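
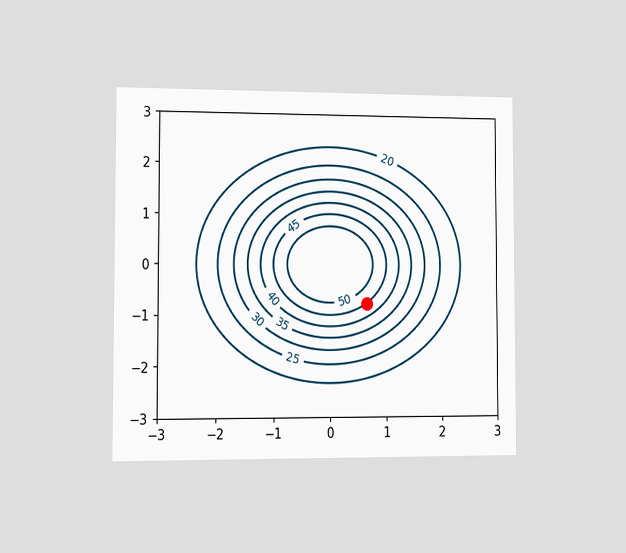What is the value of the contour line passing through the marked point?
The chart is viewed slightly from the left. The marked point sits on the contour labelled 45.

45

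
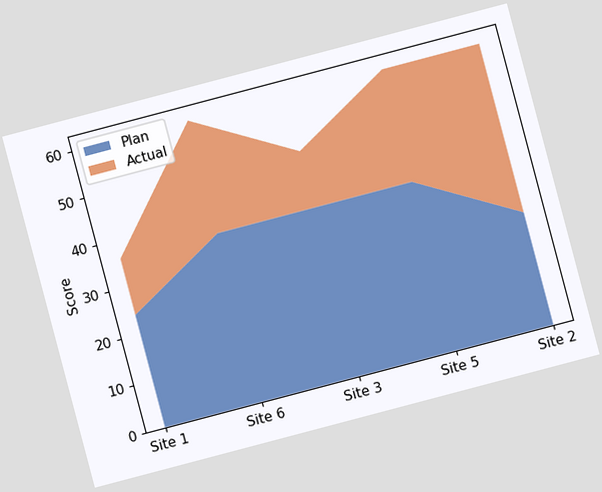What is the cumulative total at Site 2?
60

The chart is tilted about 15° counter-clockwise. The stacked total at Site 2 reaches 60.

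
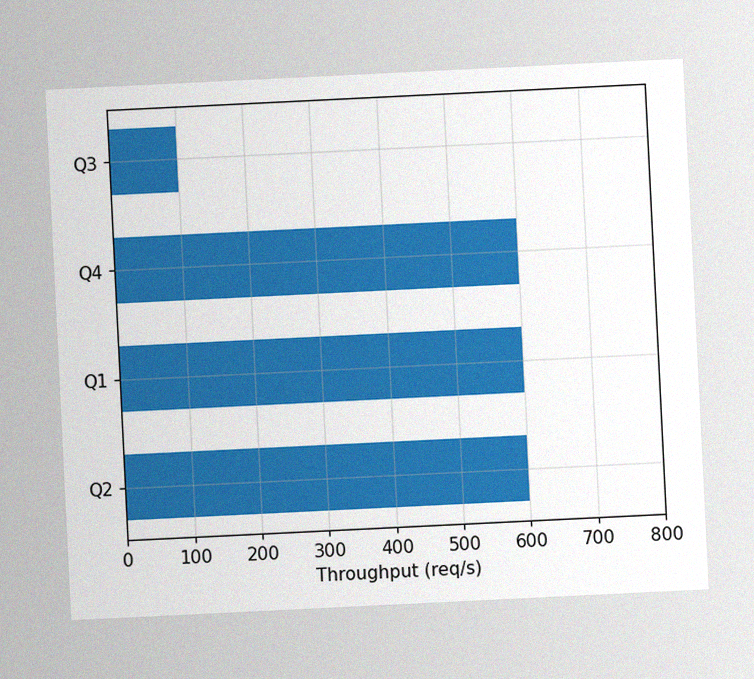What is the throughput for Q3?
100req/s

The chart is tilted about 3° counter-clockwise, with some photo noise. Reading along the chart's x-axis, the Q3 bar reaches 100req/s.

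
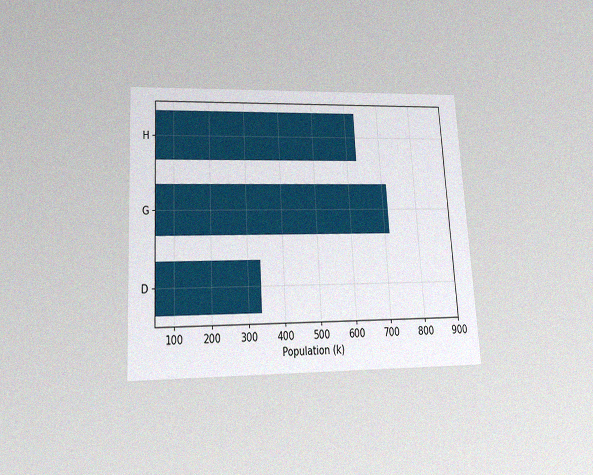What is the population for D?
336k

The chart is tilted about 3° counter-clockwise and viewed slightly from below, with some photo noise. Reading along the chart's x-axis, the D bar reaches 336k.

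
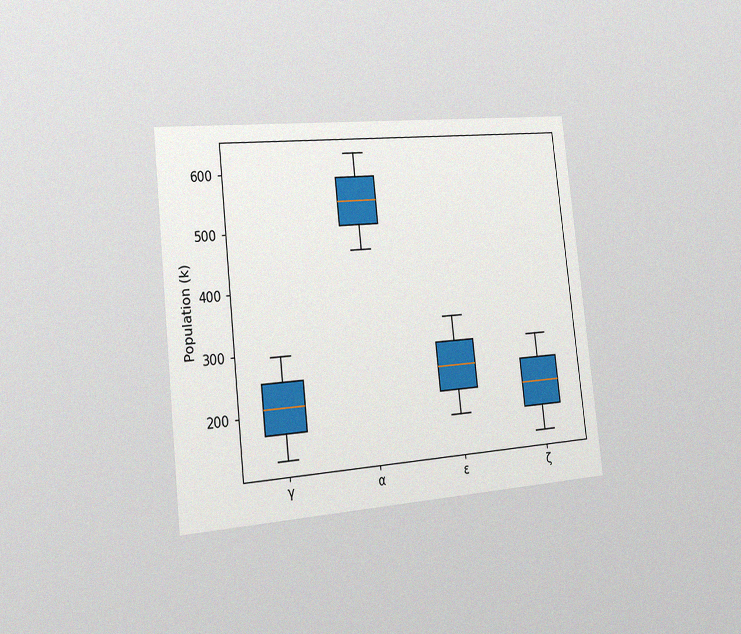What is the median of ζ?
210k

The chart is tilted about 6° counter-clockwise and viewed slightly from the left, with some photo noise. The median line in the ζ box sits at 210k.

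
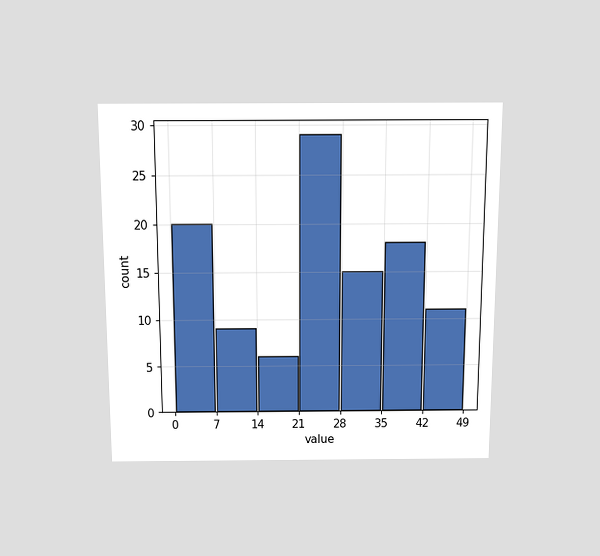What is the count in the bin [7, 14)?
The chart is viewed slightly from above. The [7, 14) bin has height 9.

9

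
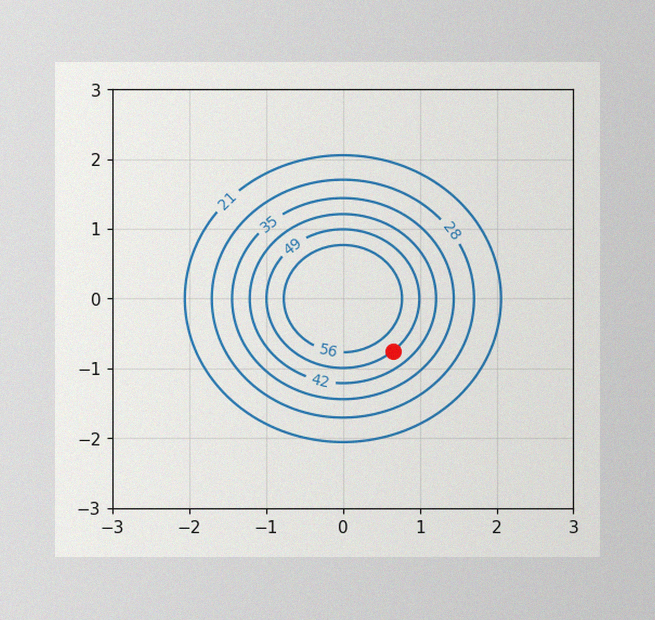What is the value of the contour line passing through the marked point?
The image has some photo noise and uneven lighting. The marked point sits on the contour labelled 49.

49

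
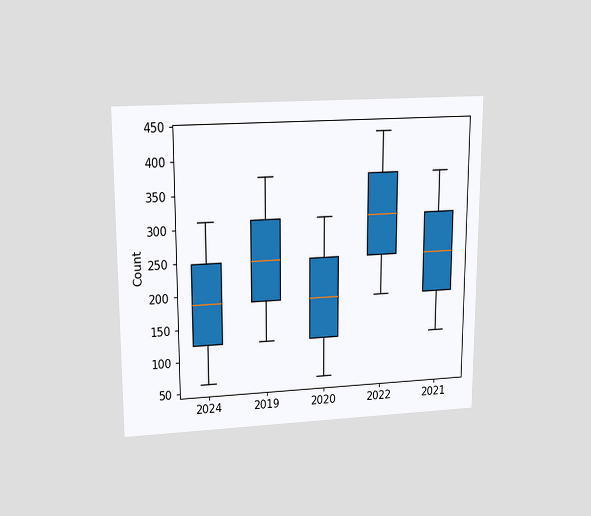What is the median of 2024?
The chart is viewed slightly from above. The median line in the 2024 box sits at 186.

186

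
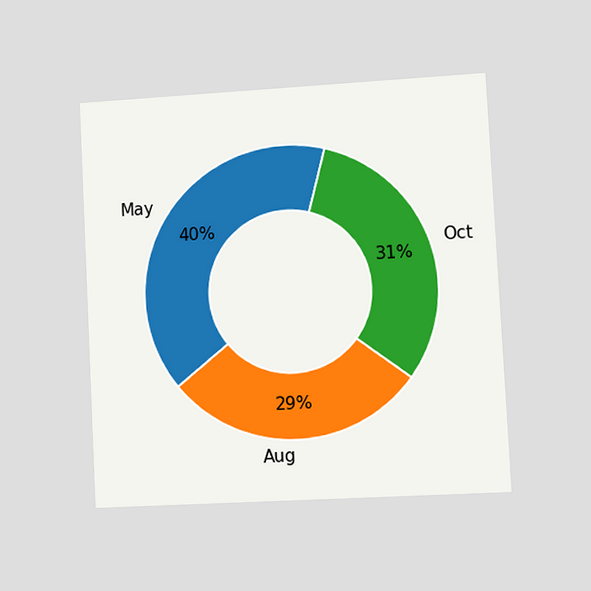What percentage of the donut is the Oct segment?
31%

The chart is tilted about 3° counter-clockwise and viewed at a slight angle. The Oct segment takes up 31% of the ring.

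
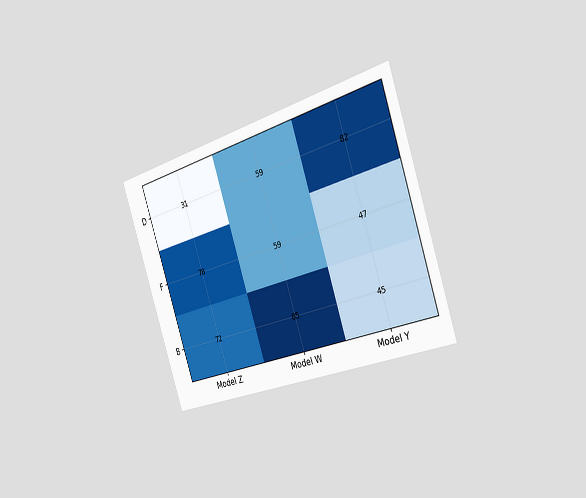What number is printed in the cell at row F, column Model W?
59

The chart is tilted about 18° counter-clockwise and viewed slightly from the right. The (F, Model W) cell reads 59.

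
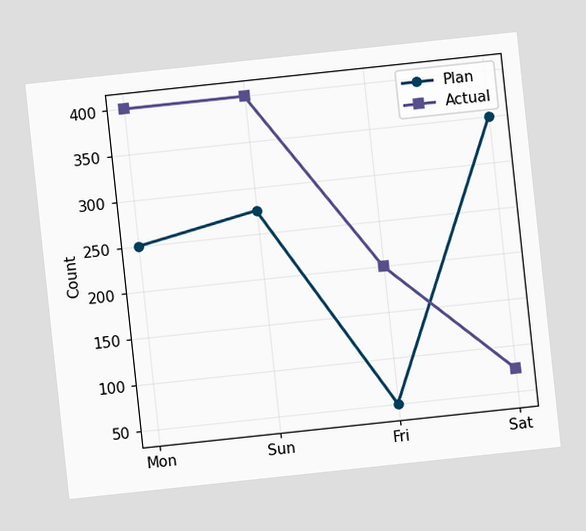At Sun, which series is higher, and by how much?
The chart is tilted about 6° counter-clockwise. At Sun, Actual sits above the other line by 125.

Actual, by 125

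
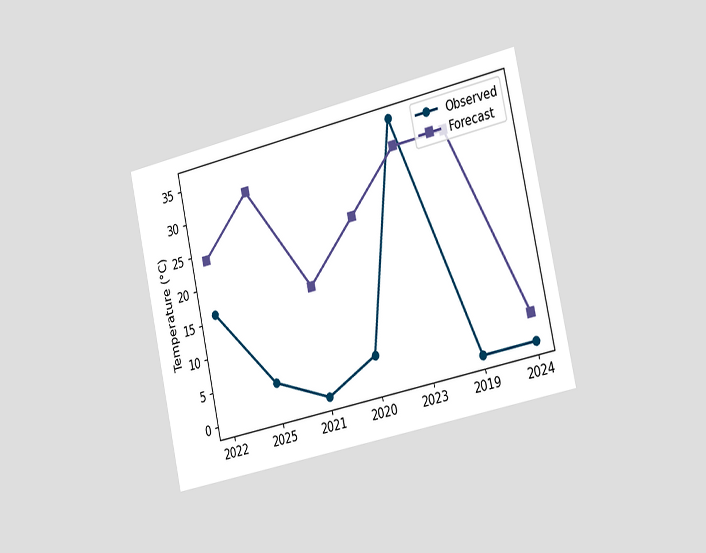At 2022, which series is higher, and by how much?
Forecast, by 8°C

The chart is tilted about 12° counter-clockwise and viewed slightly from the right. At 2022, Forecast sits above the other line by 8°C.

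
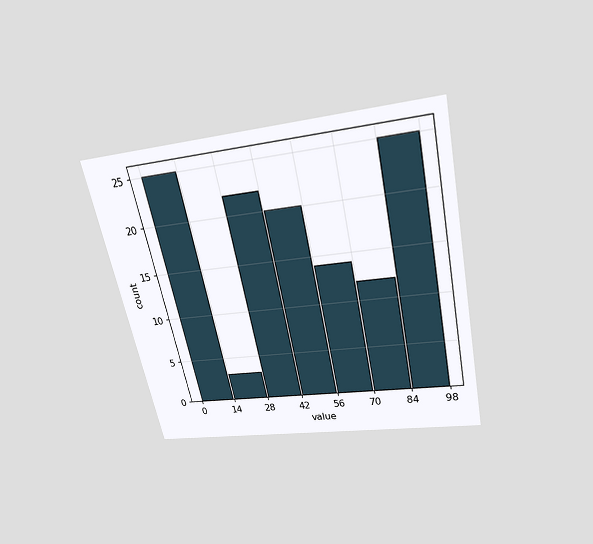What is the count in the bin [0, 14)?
The chart is tilted about 12° counter-clockwise and viewed slightly from above. The [0, 14) bin has height 25.

25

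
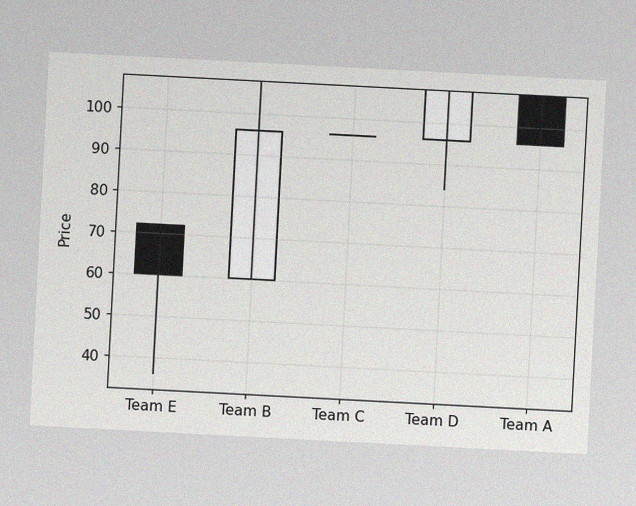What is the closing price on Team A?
The chart is tilted about 3° clockwise, with some photo noise. The Team A candle closes at 96.

96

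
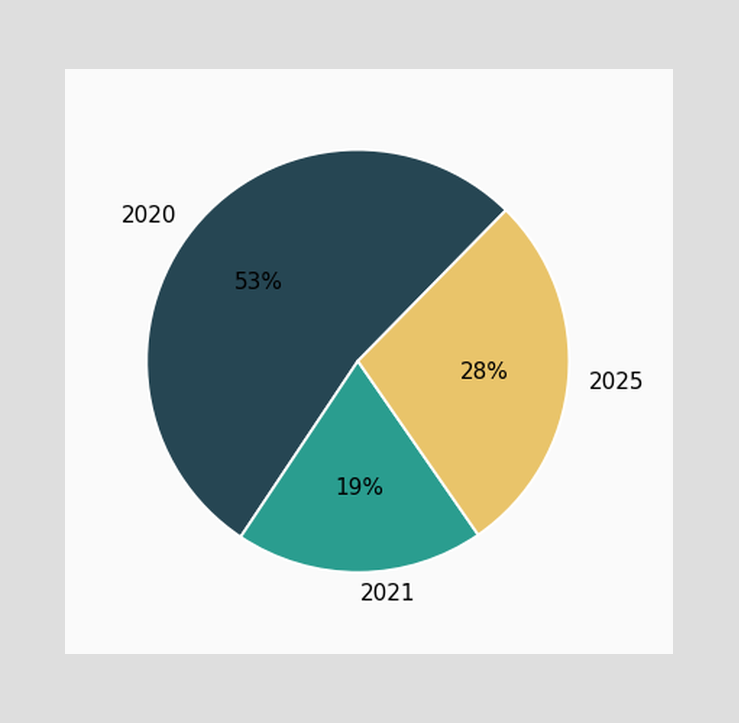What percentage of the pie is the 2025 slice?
28%

The 2025 slice takes up 28% of the pie.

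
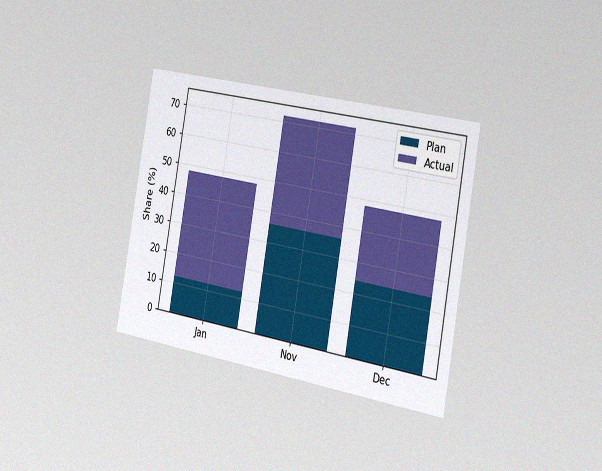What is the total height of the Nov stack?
72%

The chart is tilted about 10° clockwise and viewed slightly from the right, with some photo noise. The Nov stack's top reaches 72% on the y-axis.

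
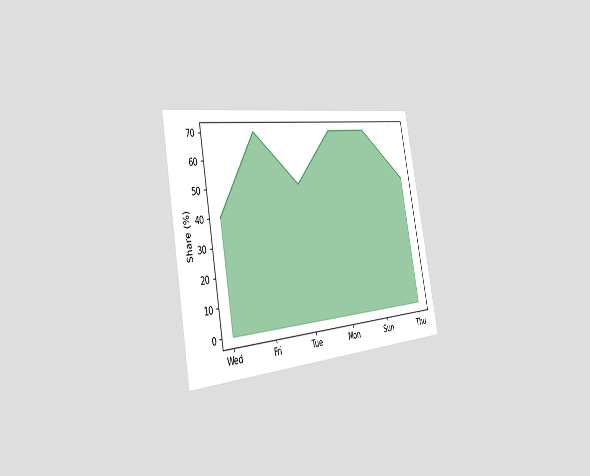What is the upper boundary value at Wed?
The chart is tilted about 11° counter-clockwise and viewed slightly from the left. At Wed the upper boundary is at 40%.

40%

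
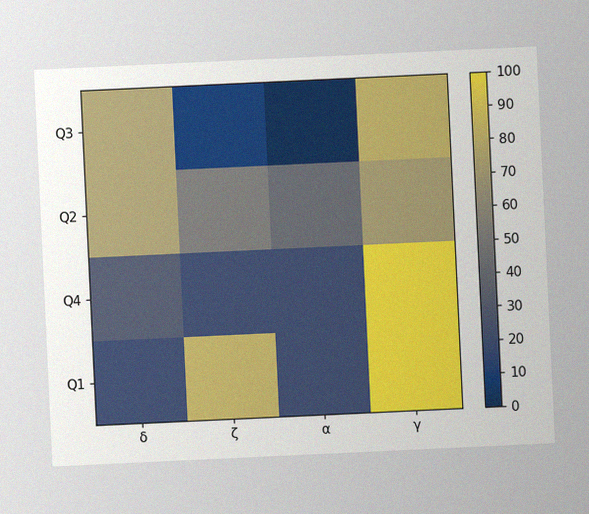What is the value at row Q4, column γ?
100

The chart is tilted about 3° counter-clockwise, with some photo noise. Matching cell (Q4, γ) against the colorbar gives 100.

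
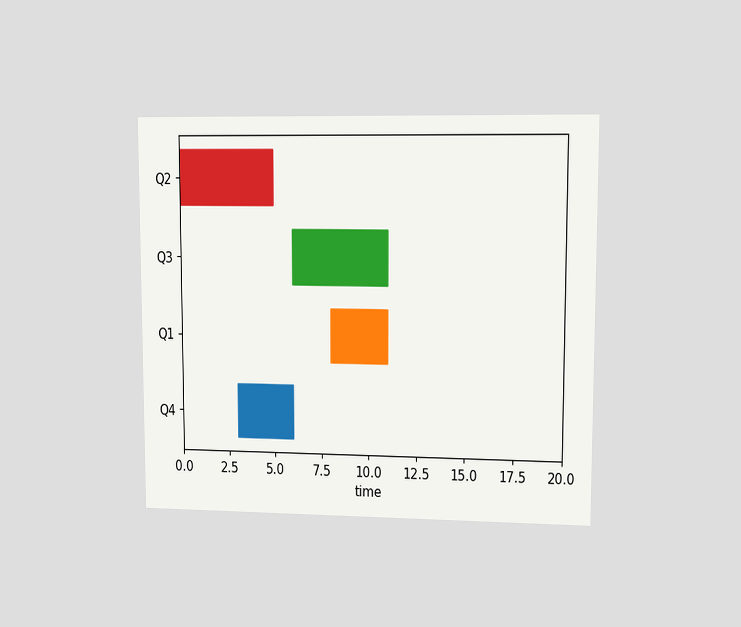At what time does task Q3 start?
6

The chart is viewed at a slight angle. The Q3 bar begins at t=6.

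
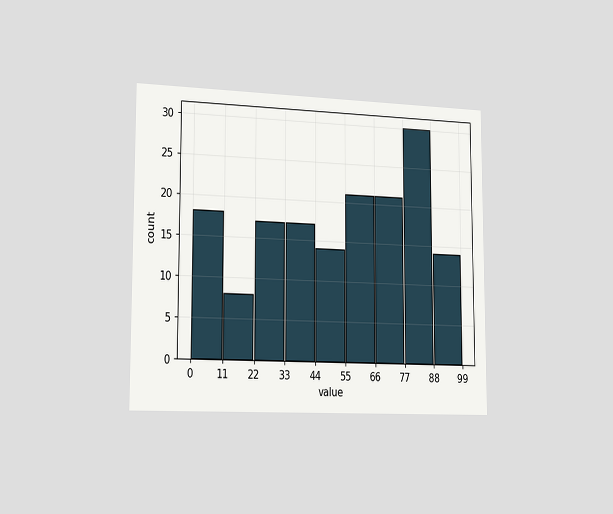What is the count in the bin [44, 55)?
The chart is viewed slightly from the left. The [44, 55) bin has height 14.

14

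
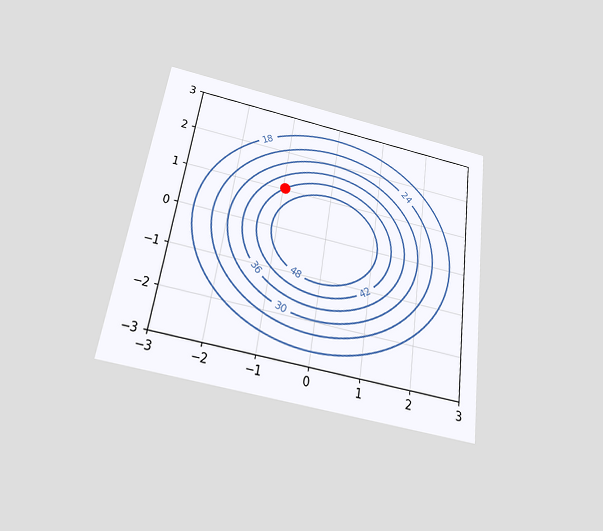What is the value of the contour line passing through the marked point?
42

The chart is tilted about 8° clockwise and viewed slightly from below. The marked point sits on the contour labelled 42.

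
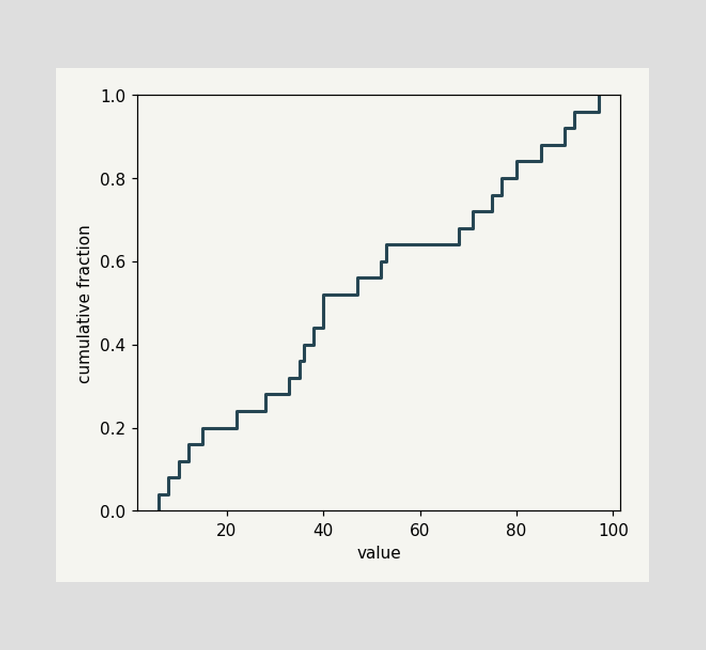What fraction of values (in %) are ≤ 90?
At x=90 the ECDF step is at 92%.

92%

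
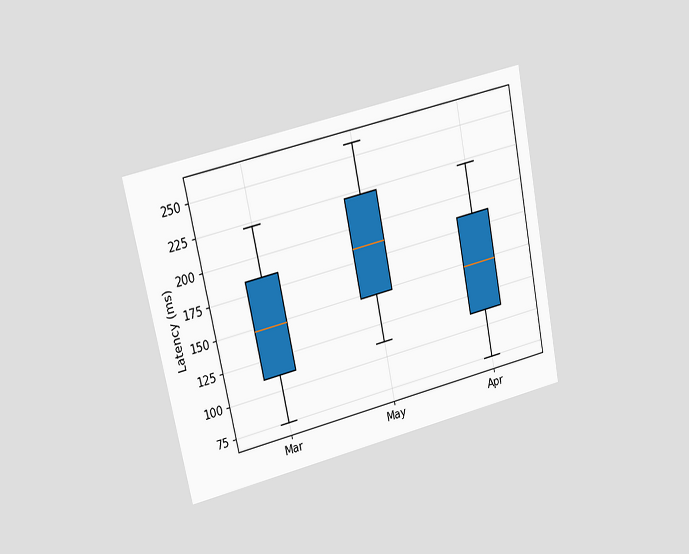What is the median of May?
185ms

The chart is tilted about 12° counter-clockwise and viewed at a slight angle. The median line in the May box sits at 185ms.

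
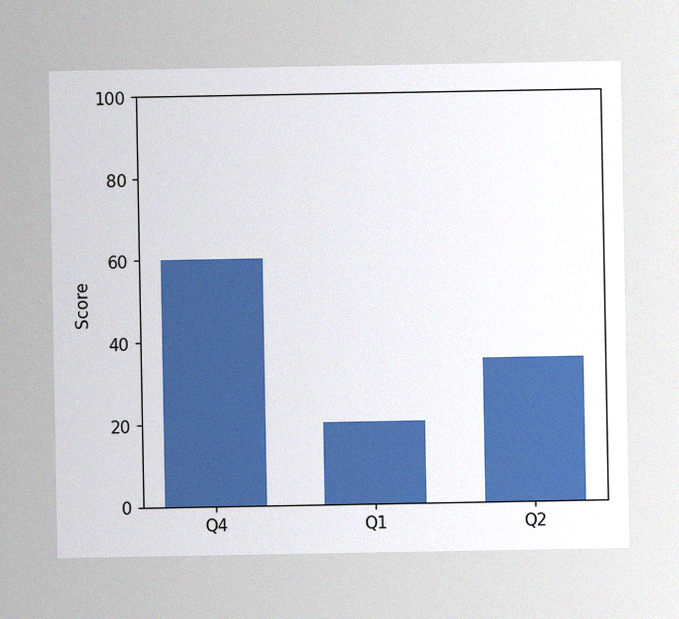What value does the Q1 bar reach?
The image has some photo noise and uneven lighting. Reading along the chart's y-axis, the Q1 bar reaches 20.

20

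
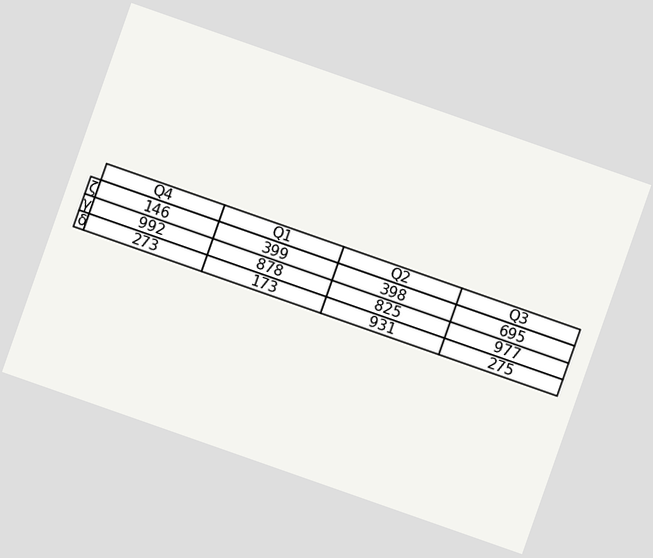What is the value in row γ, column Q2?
The chart is tilted about 19° clockwise. The (γ, Q2) cell reads 825.

825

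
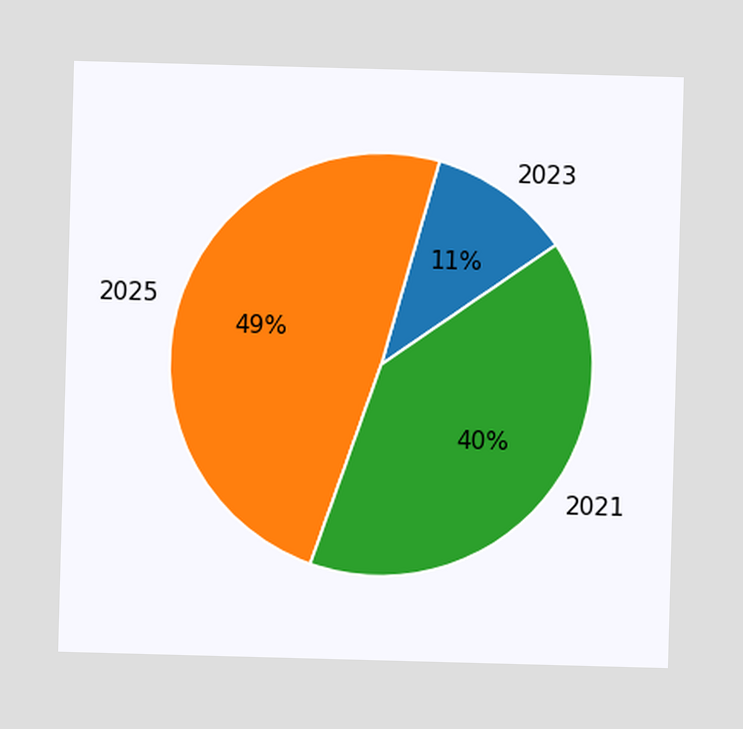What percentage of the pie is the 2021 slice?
The 2021 slice takes up 40% of the pie.

40%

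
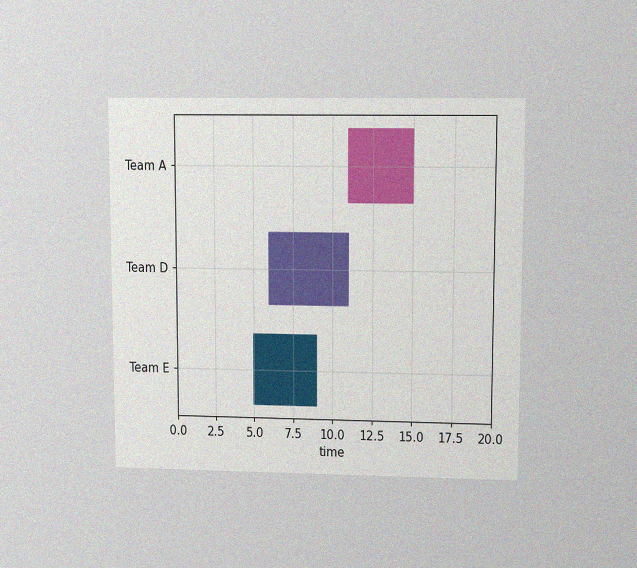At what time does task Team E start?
5

The chart is viewed at a slight angle, with some photo noise. The Team E bar begins at t=5.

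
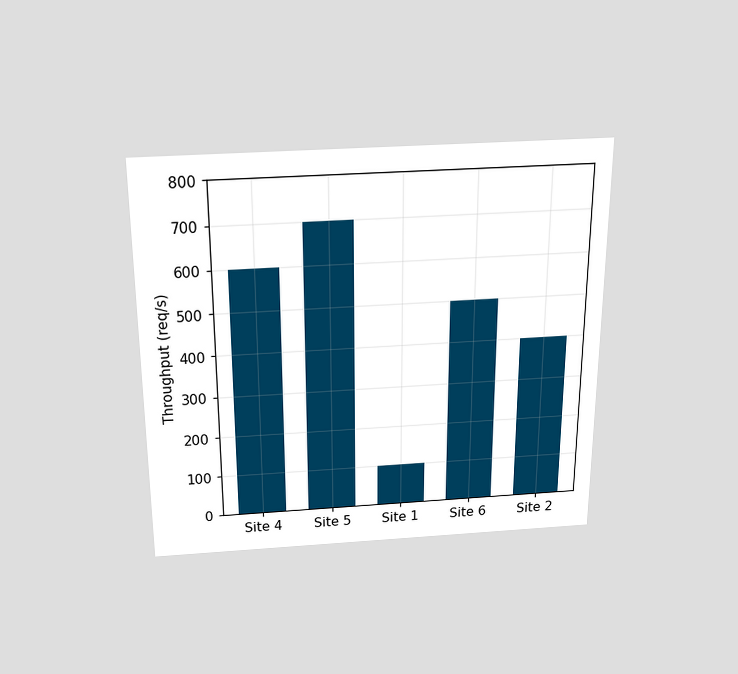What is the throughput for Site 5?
700req/s

The chart is viewed slightly from above. Reading along the chart's y-axis, the Site 5 bar reaches 700req/s.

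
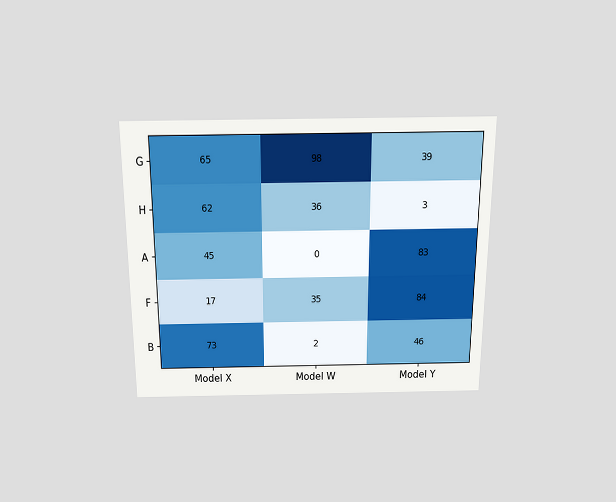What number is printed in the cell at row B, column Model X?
73

The chart is viewed slightly from above. The (B, Model X) cell reads 73.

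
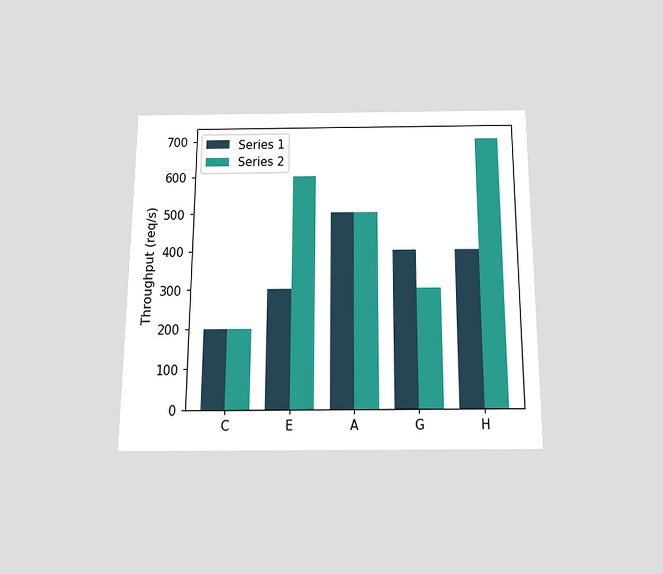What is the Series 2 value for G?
The chart is viewed slightly from below. The Series 2 bar at G reaches 300req/s on the y-axis.

300req/s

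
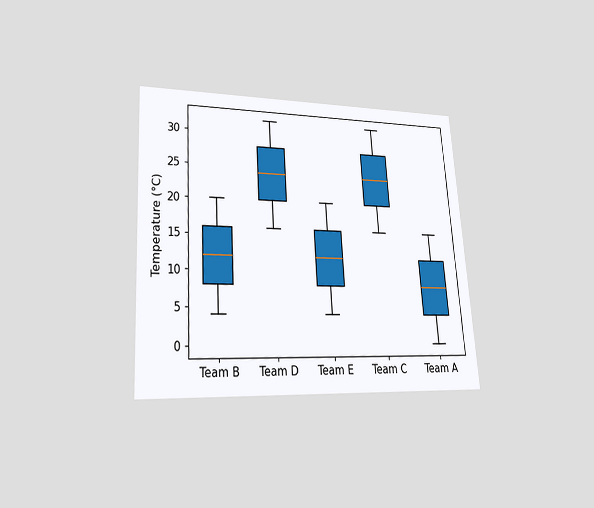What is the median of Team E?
The chart is tilted about 4° counter-clockwise and viewed at a slight angle. The median line in the Team E box sits at 12°C.

12°C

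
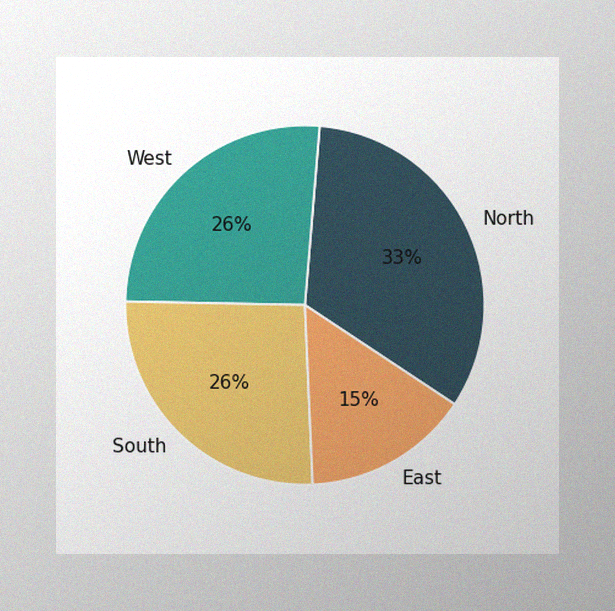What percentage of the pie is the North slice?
The image has some photo noise and uneven lighting. The North slice takes up 33% of the pie.

33%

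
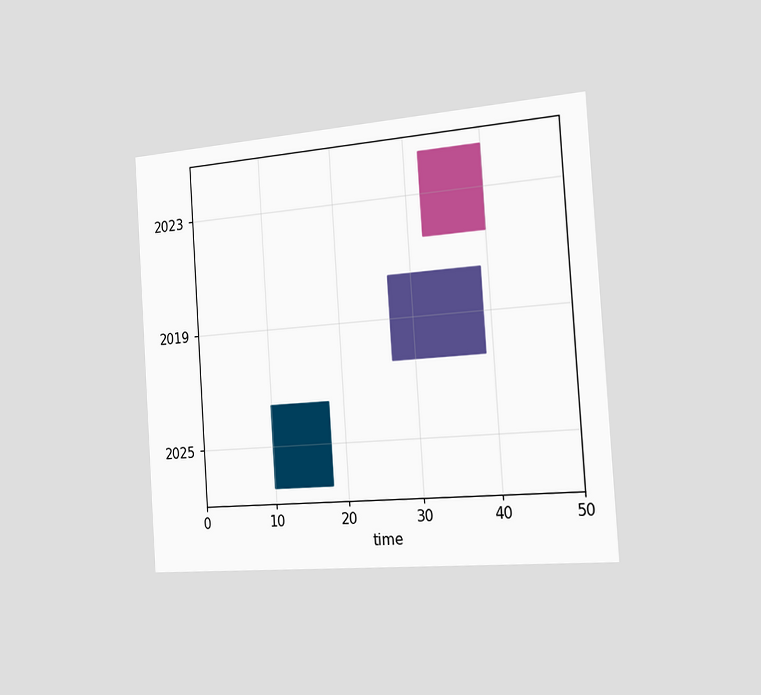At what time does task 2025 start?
10

The chart is tilted about 4° counter-clockwise and viewed slightly from the right. The 2025 bar begins at t=10.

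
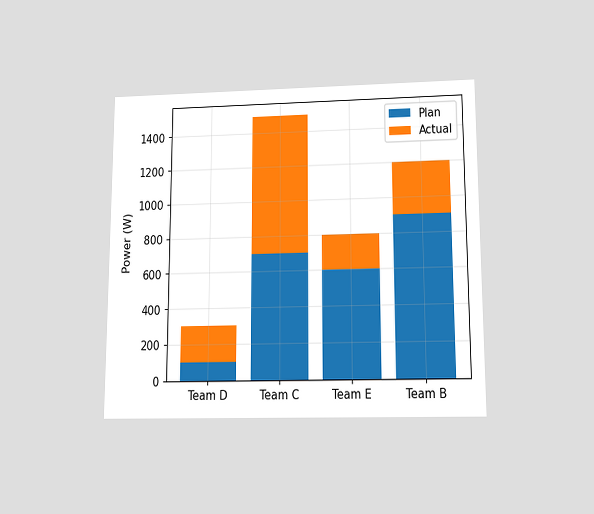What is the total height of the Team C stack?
The chart is viewed slightly from below. The Team C stack's top reaches 1500W on the y-axis.

1500W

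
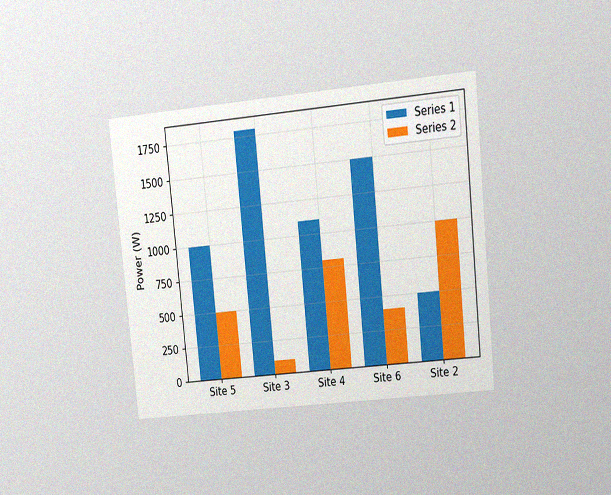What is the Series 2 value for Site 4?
800W

The chart is tilted about 6° counter-clockwise and viewed at a slight angle, with some photo noise. The Series 2 bar at Site 4 reaches 800W on the y-axis.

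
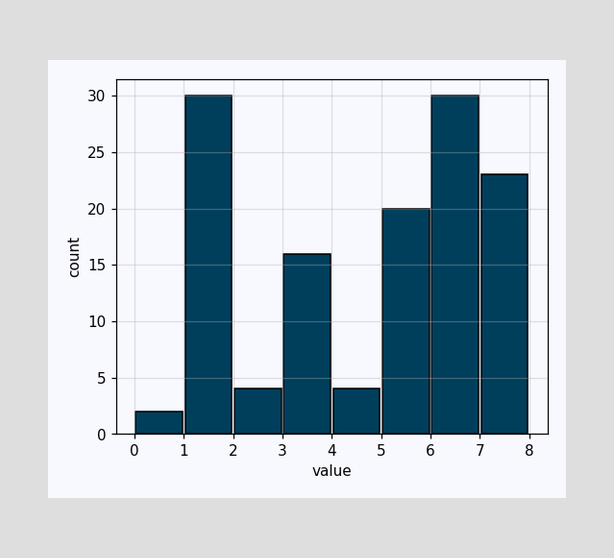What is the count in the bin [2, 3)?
The [2, 3) bin has height 4.

4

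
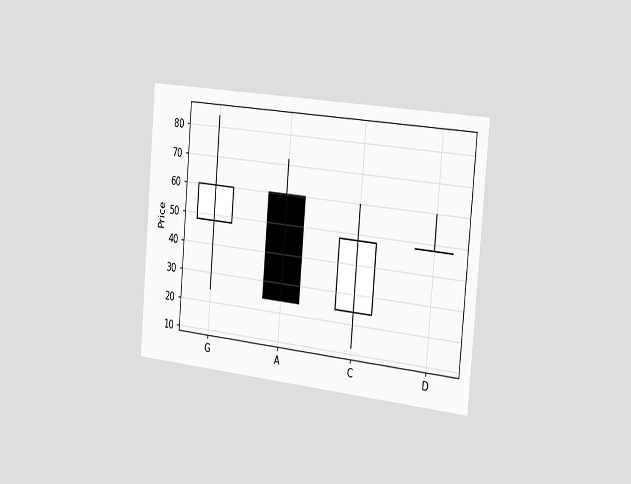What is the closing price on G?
The chart is tilted about 5° clockwise and viewed slightly from the right. The G candle closes at 60.

60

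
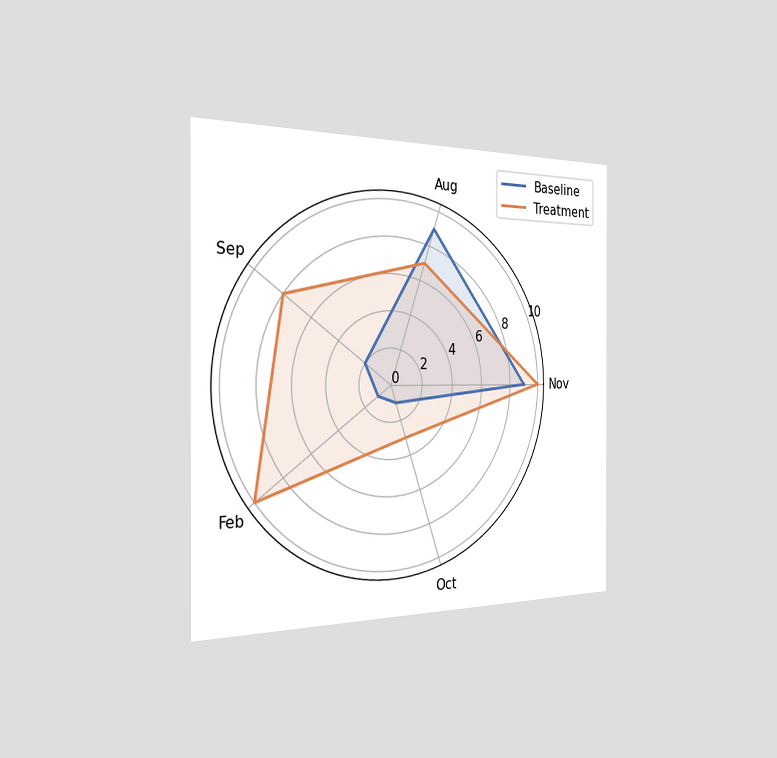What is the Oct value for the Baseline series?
1

The chart is viewed slightly from the left. On the Oct axis, Baseline reaches 1.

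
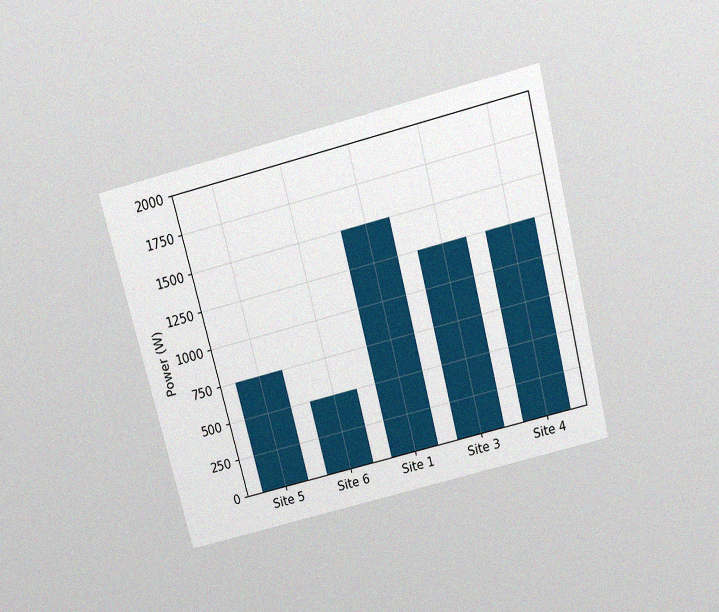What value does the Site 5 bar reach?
The chart is tilted about 14° counter-clockwise and viewed slightly from above, with some photo noise. Reading along the chart's y-axis, the Site 5 bar reaches 750W.

750W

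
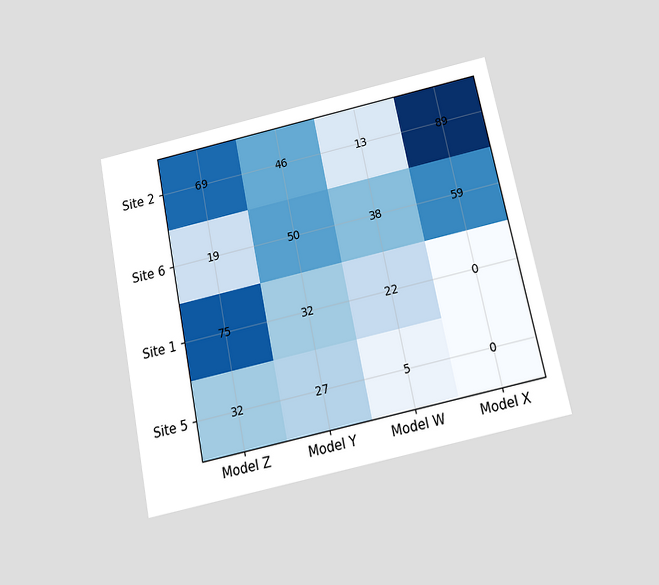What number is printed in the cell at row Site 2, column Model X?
89

The chart is tilted about 12° counter-clockwise and viewed slightly from below. The (Site 2, Model X) cell reads 89.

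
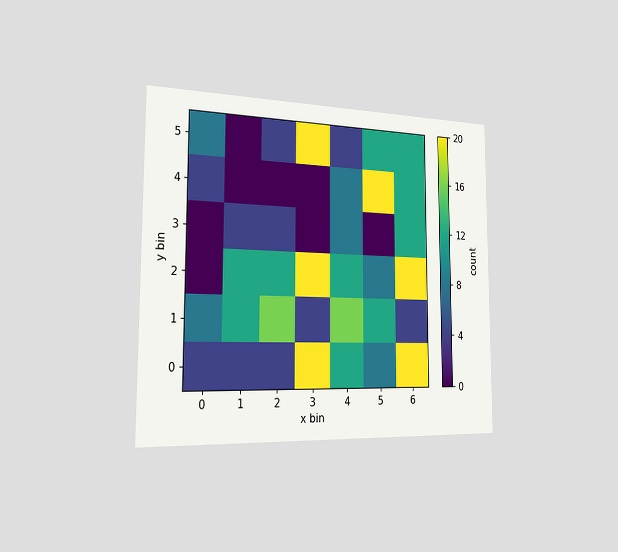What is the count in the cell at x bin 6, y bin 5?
12

The chart is viewed slightly from the left. Matching the cell (6, 5) against the colorbar gives 12.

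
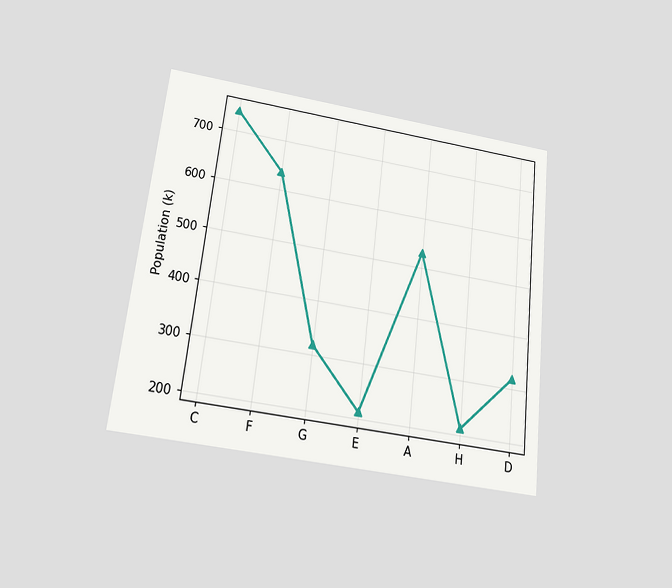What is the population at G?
The chart is tilted about 6° clockwise and viewed slightly from below. At G, the line is at 318k.

318k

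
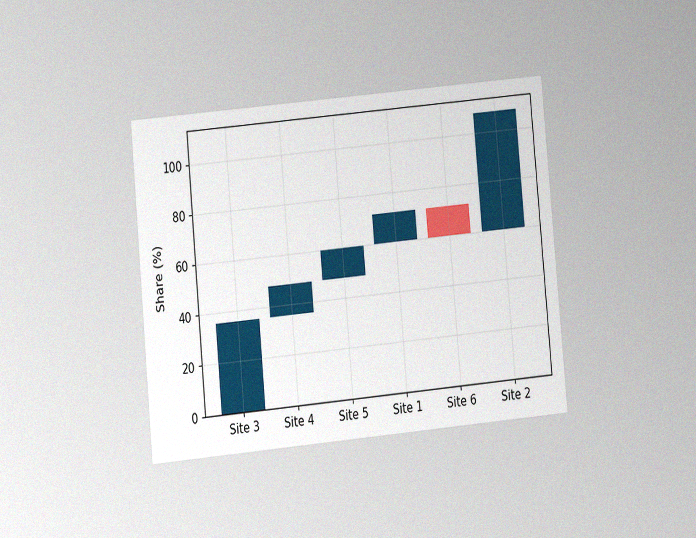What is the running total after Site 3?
36%

The chart is tilted about 5° counter-clockwise and viewed at a slight angle, with some photo noise. After Site 3 the running total reaches 36%.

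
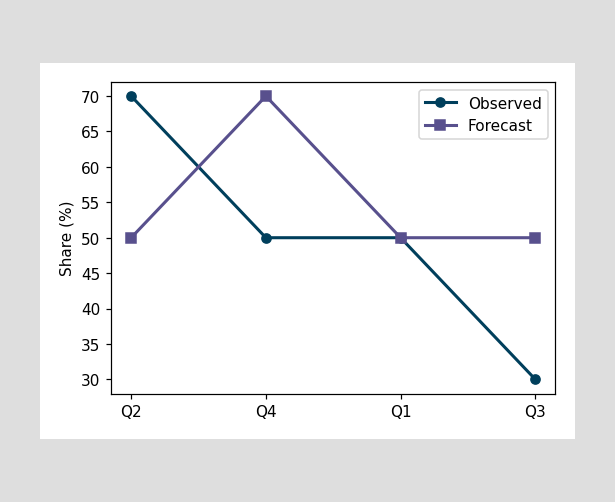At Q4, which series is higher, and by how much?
At Q4, Forecast sits above the other line by 20%.

Forecast, by 20%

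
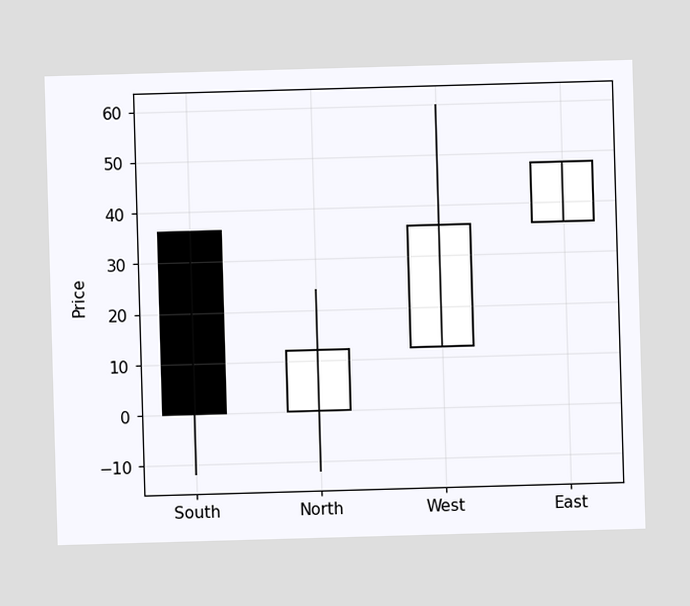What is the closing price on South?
0

The South candle closes at 0.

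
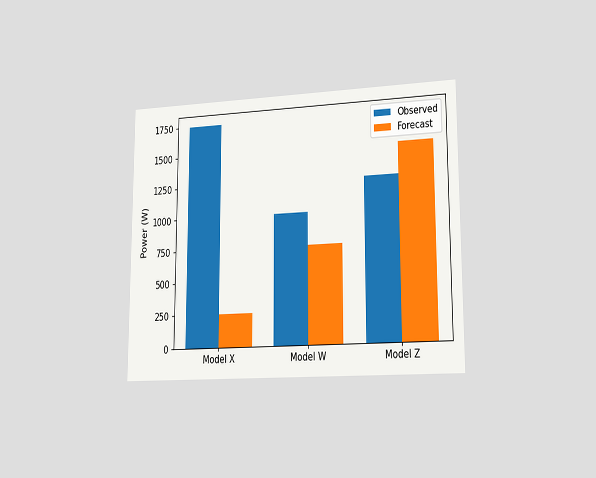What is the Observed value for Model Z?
The chart is viewed slightly from the right. The Observed bar at Model Z reaches 1250W on the y-axis.

1250W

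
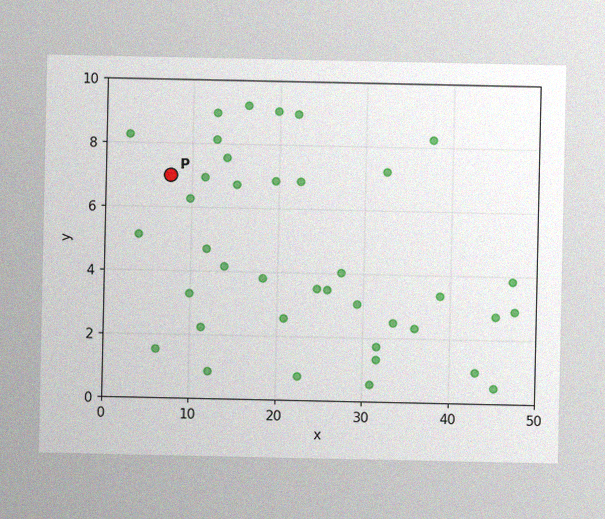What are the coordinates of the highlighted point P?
The image has some photo noise and uneven lighting. Following the gridlines from P to each axis, P sits at (7.5, 7).

(7.5, 7)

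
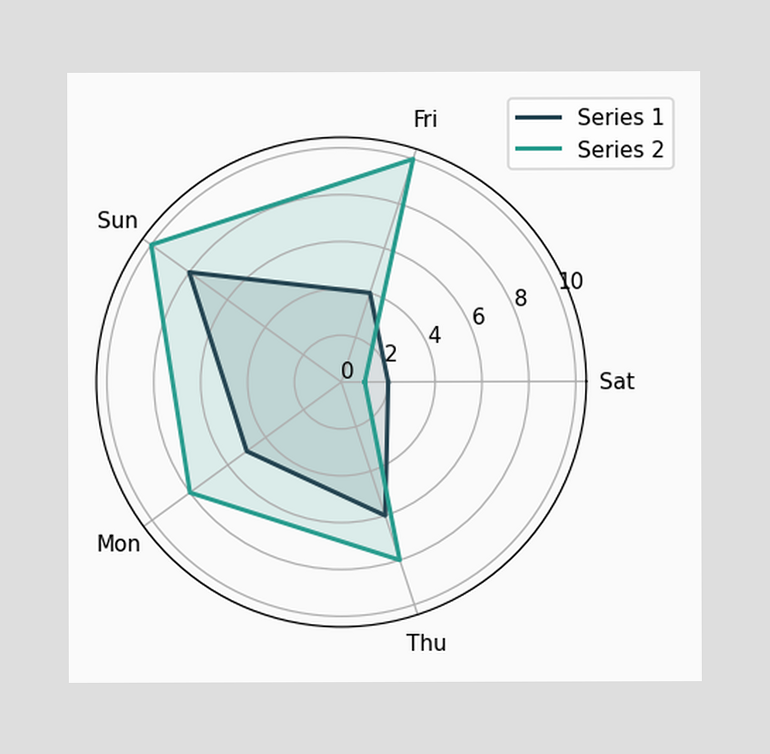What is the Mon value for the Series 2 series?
On the Mon axis, Series 2 reaches 8.

8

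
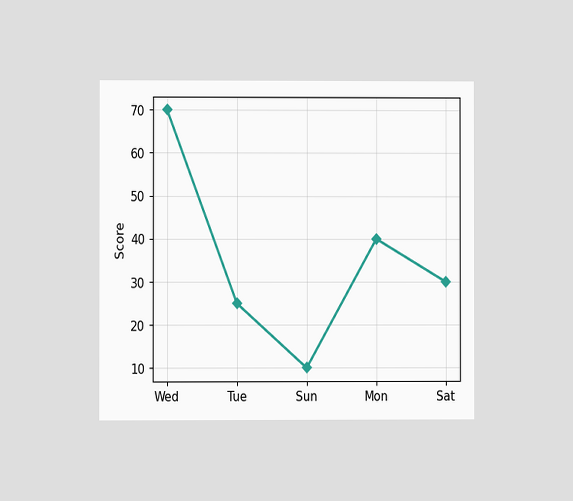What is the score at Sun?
10

The chart is viewed at a slight angle. At Sun, the line is at 10.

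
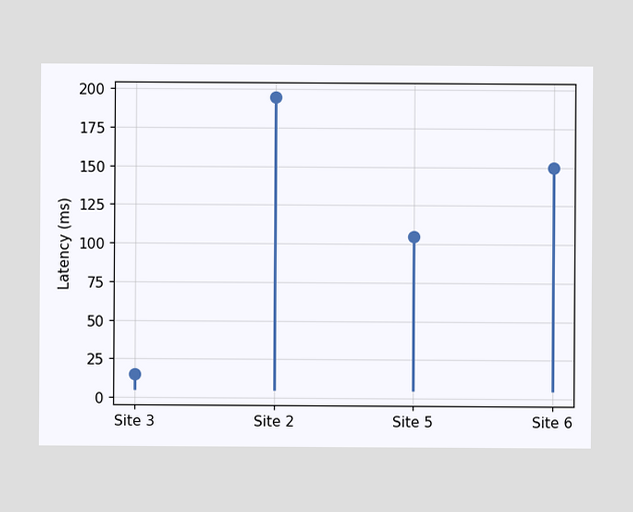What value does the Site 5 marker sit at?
The Site 5 marker sits at 105ms.

105ms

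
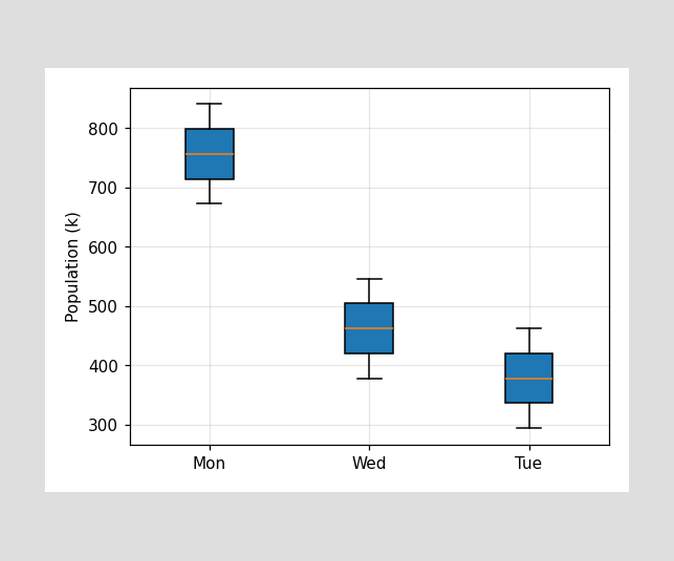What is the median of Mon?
756k

The median line in the Mon box sits at 756k.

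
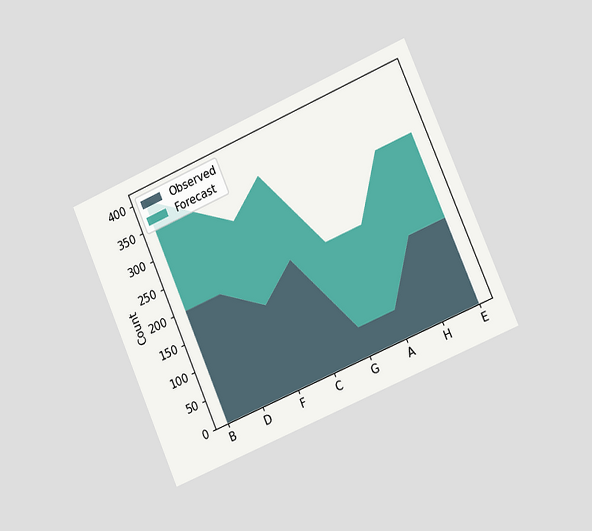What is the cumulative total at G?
The chart is tilted about 23° counter-clockwise and viewed slightly from the right. The stacked total at G reaches 200.

200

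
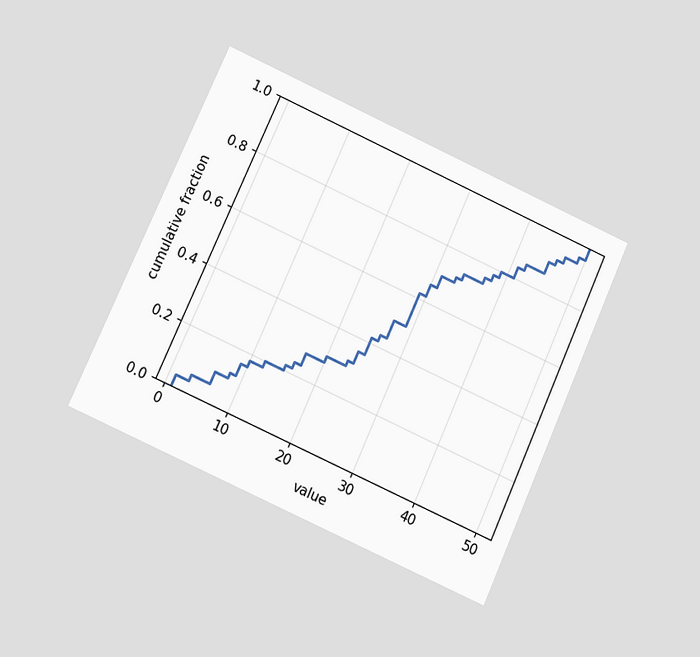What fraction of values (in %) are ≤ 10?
18%

The chart is tilted about 24° clockwise and viewed at a slight angle. At x=10 the ECDF step is at 18%.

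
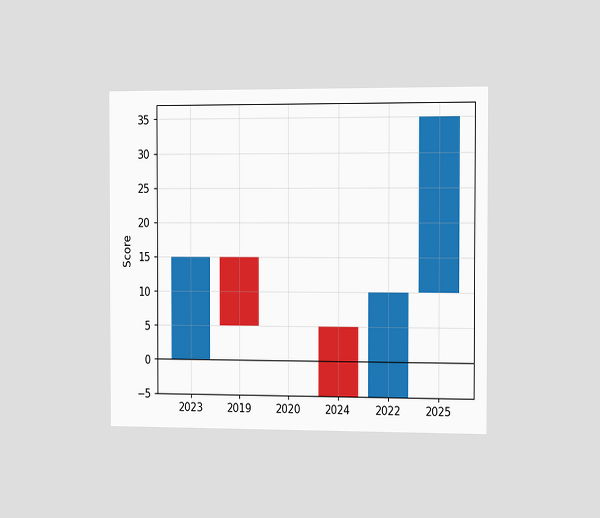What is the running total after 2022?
10

The chart is viewed slightly from the right. After 2022 the running total reaches 10.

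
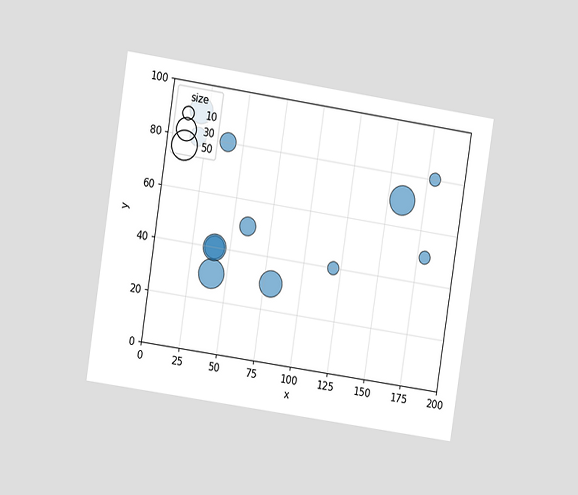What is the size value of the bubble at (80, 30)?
The chart is tilted about 9° clockwise and viewed at a slight angle. Matching the bubble at (80, 30) against the size legend gives 40.

40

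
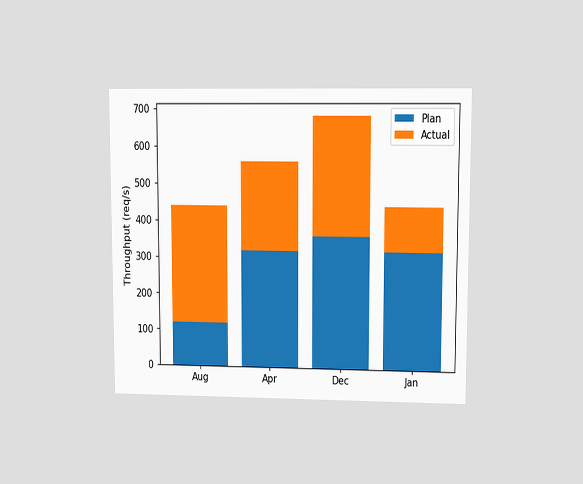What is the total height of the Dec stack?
680req/s

The chart is viewed at a slight angle. The Dec stack's top reaches 680req/s on the y-axis.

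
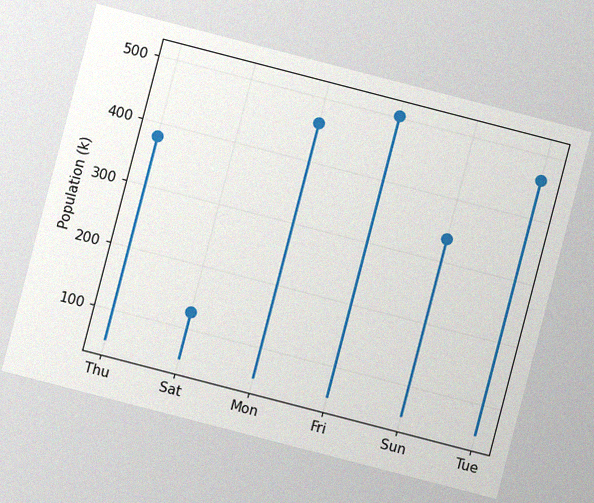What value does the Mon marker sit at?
The chart is tilted about 15° clockwise, with some photo noise. The Mon marker sits at 462k.

462k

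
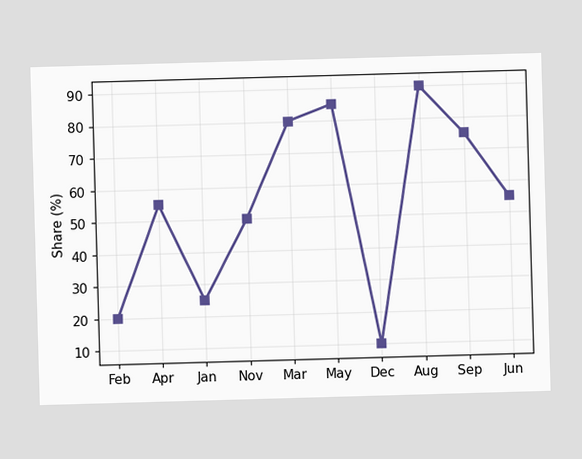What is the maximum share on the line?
The highest point is at Aug, and reading across to the y-axis gives 90%.

90%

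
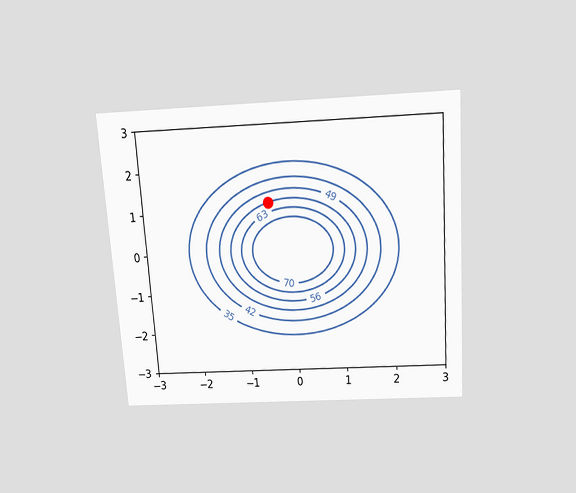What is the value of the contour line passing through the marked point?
The chart is tilted about 4° counter-clockwise and viewed slightly from above. The marked point sits on the contour labelled 56.

56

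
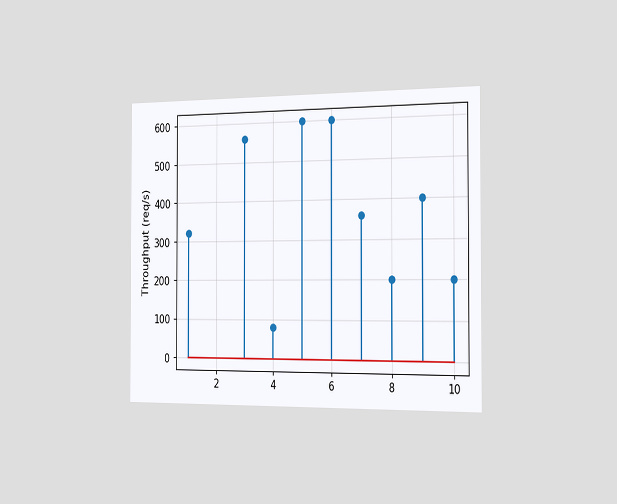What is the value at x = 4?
80req/s

The chart is viewed slightly from the right. The stem at x=4 reaches 80req/s.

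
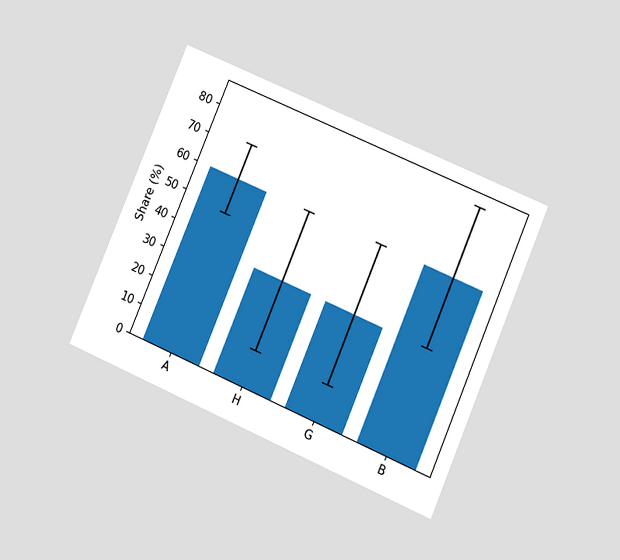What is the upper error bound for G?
60%

The chart is tilted about 23° clockwise and viewed at a slight angle. The G bar's upper whisker reaches 60%.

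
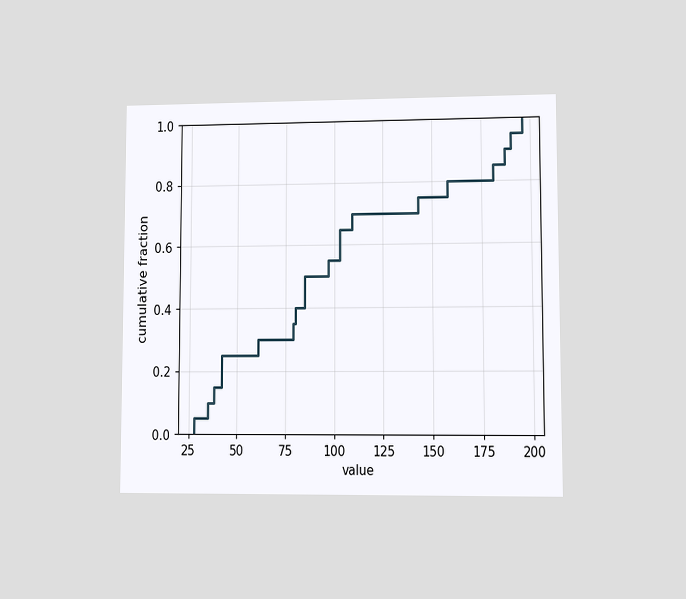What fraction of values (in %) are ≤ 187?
The chart is viewed at a slight angle. At x=187 the ECDF step is at 90%.

90%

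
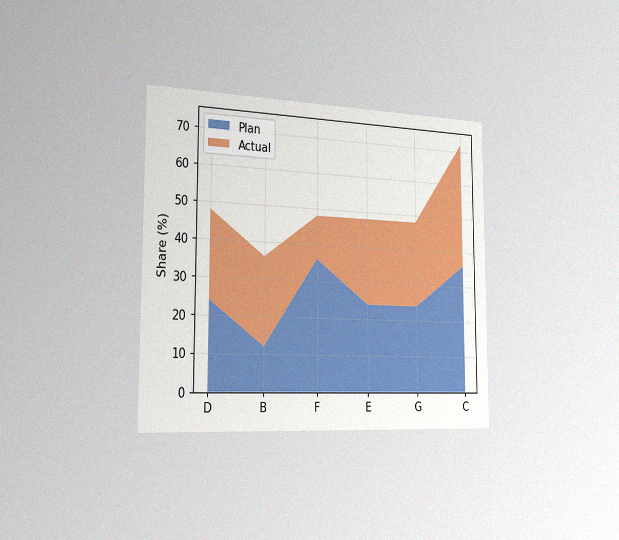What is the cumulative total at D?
The chart is viewed slightly from the left, with some photo noise. The stacked total at D reaches 48%.

48%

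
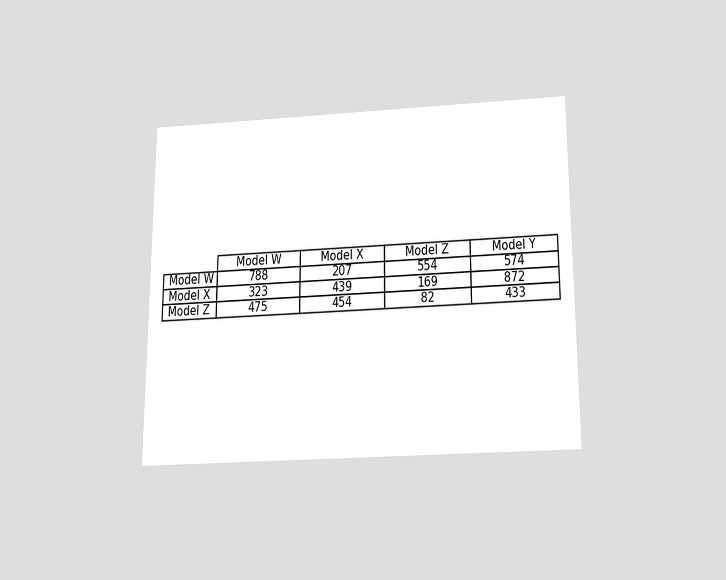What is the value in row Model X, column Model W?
The chart is viewed slightly from below. The (Model X, Model W) cell reads 323.

323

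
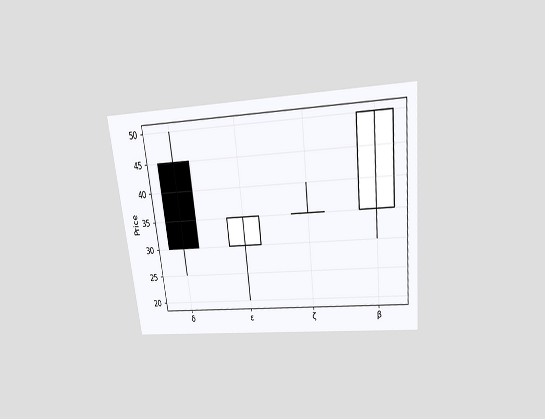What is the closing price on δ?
The chart is tilted about 6° counter-clockwise and viewed slightly from above. The δ candle closes at 30.

30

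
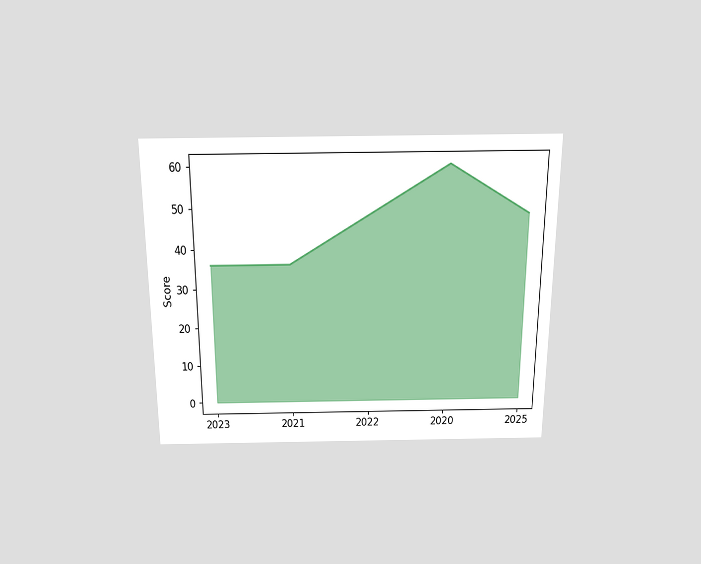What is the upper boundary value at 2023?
The chart is viewed slightly from above. At 2023 the upper boundary is at 36.

36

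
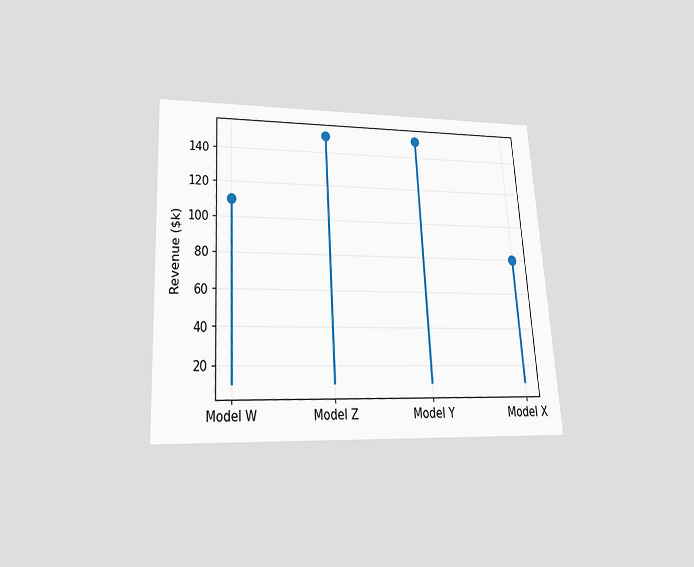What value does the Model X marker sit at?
The chart is tilted about 3° counter-clockwise and viewed slightly from below. The Model X marker sits at $80k.

$80k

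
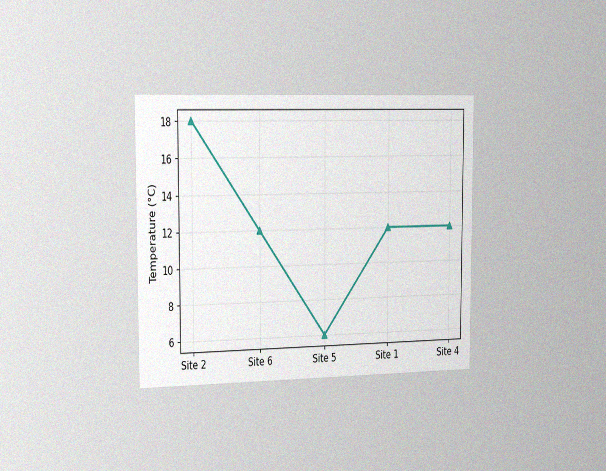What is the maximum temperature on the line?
The chart is viewed slightly from the left, with some photo noise. The highest point is at Site 2, and reading across to the y-axis gives 18°C.

18°C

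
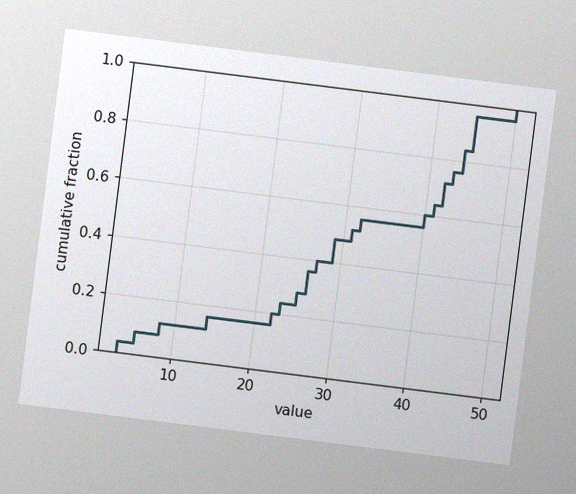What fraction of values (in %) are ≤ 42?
72%

The chart is tilted about 7° clockwise, with some photo noise. At x=42 the ECDF step is at 72%.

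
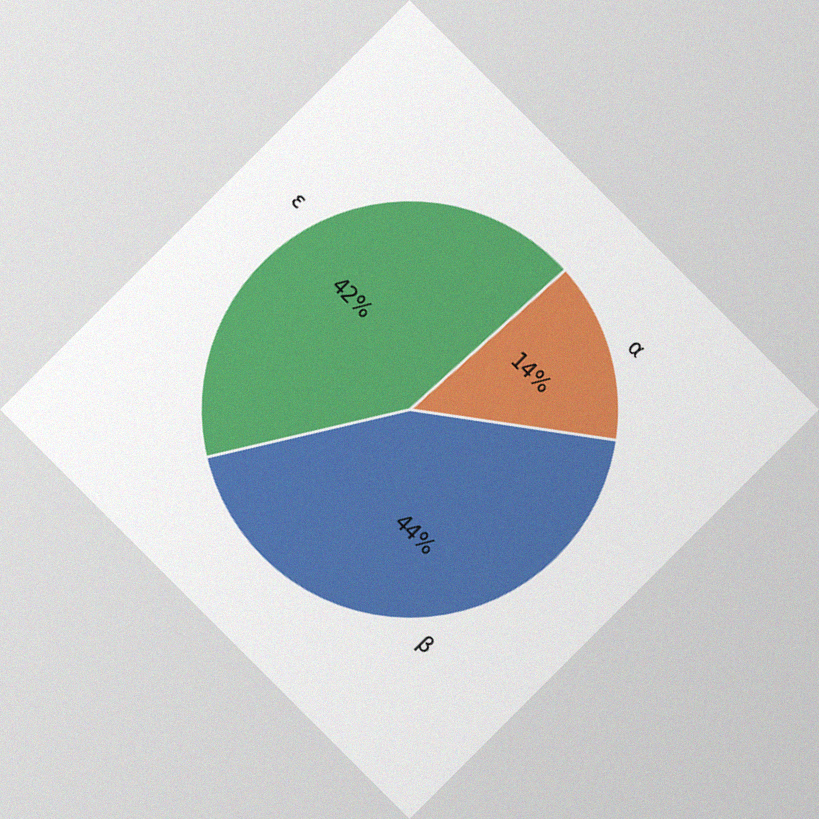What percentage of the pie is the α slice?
14%

The chart is tilted about 45° clockwise, with some photo noise. The α slice takes up 14% of the pie.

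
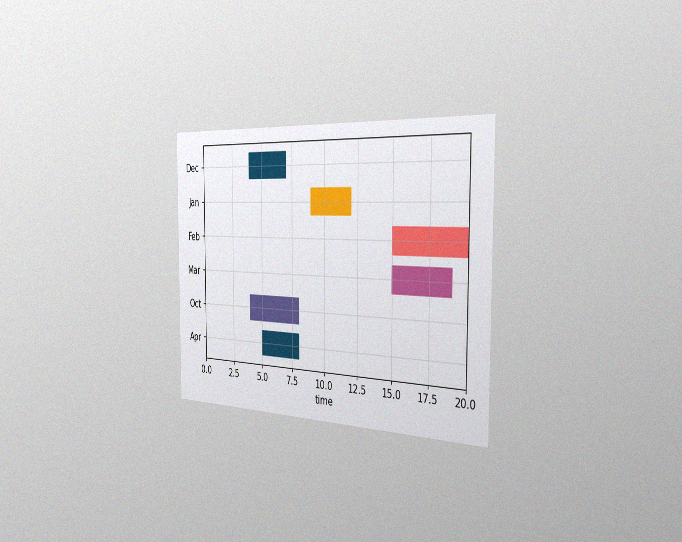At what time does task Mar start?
15

The chart is viewed slightly from the right, with some photo noise. The Mar bar begins at t=15.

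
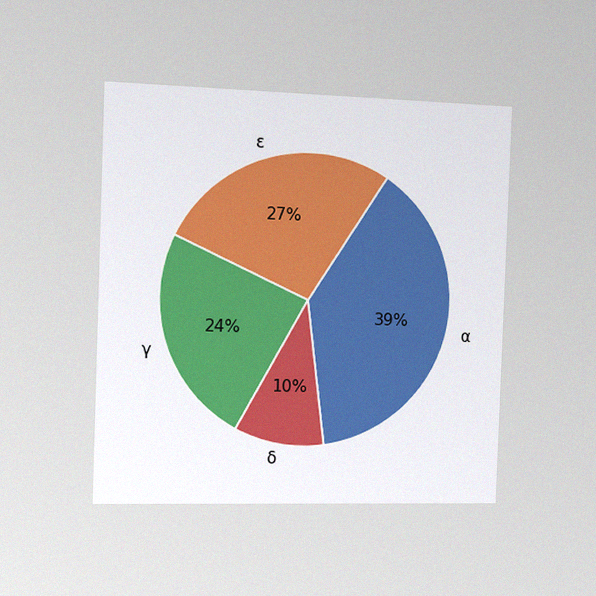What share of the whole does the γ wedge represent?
24%

The chart is tilted about 2° clockwise and viewed slightly from the left, with some photo noise. The γ slice takes up 24% of the pie.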